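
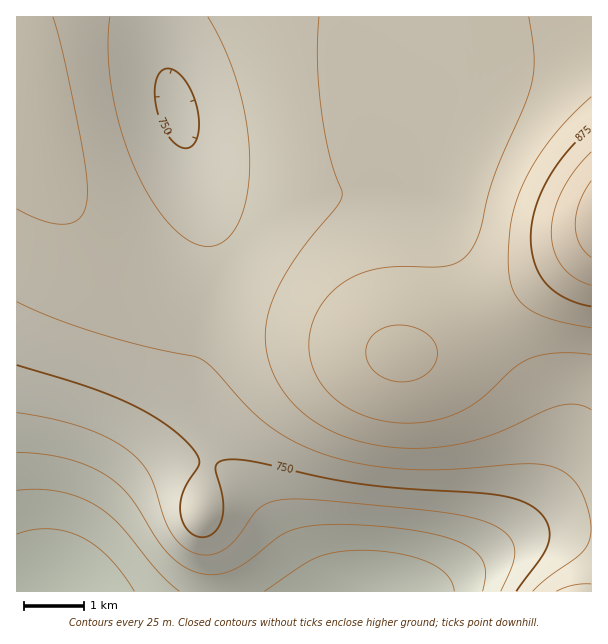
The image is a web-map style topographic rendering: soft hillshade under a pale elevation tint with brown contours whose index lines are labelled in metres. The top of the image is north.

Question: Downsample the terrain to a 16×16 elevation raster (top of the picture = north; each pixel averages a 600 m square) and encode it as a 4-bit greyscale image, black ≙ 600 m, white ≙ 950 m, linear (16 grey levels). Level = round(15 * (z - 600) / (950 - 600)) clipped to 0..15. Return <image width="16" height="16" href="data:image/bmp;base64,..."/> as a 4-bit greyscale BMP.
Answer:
<image width="16" height="16" href="data:image/bmp;base64,Qk32AAAAAAAAAHYAAAAoAAAAEAAAABAAAAABAAQAAAAAAIAAAAATCwAAEwsAABAAAAAAAAAAAAAAABEREQAiIiIAMzMzAERERABVVVUAZmZmAHd3dwCIiIgAmZmZAKqqqgC7u7sAzMzMAN3d3QDu7u4A////ABEjREMzM0V4IjRWVEREVWczRWdlVWZmd0RVZmd3iId4VWZneImZmYhmZ3eJmqqpmXd3eImru6qqeIiIiaq7qruIiIiJmqqrvIiIiIiZmarOmYh3iJmZms6Zh3eIiZmavZmHZ4iZmZqsmYdniJmZmauYh2eImZmZqpiHd4iZmZmq"/>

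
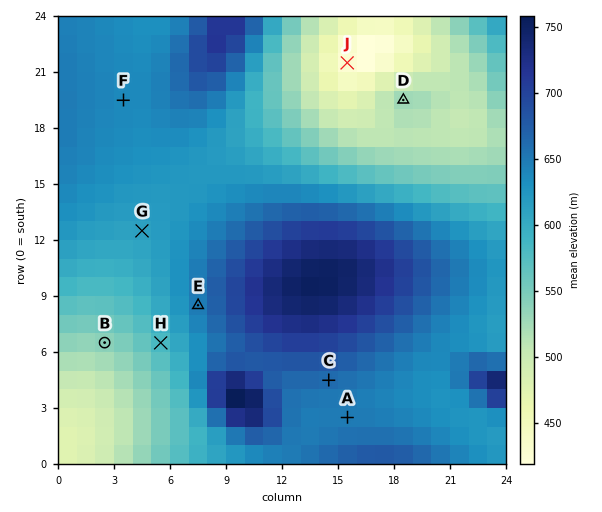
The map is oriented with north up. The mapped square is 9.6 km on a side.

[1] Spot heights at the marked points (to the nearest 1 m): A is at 649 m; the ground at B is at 539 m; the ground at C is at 662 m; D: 530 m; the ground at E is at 648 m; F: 638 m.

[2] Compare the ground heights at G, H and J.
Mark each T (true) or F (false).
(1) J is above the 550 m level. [F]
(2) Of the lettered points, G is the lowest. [F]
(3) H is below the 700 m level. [T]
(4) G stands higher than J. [T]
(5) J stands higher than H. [F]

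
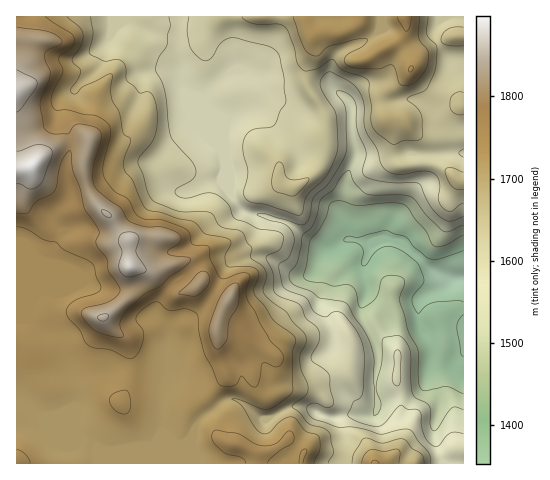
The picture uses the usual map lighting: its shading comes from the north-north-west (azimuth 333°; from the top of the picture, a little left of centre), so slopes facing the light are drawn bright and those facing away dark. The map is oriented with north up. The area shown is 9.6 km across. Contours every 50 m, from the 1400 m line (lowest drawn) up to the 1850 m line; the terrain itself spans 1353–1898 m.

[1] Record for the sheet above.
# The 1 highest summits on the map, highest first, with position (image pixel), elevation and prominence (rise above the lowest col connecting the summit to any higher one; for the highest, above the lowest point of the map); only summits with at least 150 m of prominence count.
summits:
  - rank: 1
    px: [32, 167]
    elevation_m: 1898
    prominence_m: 545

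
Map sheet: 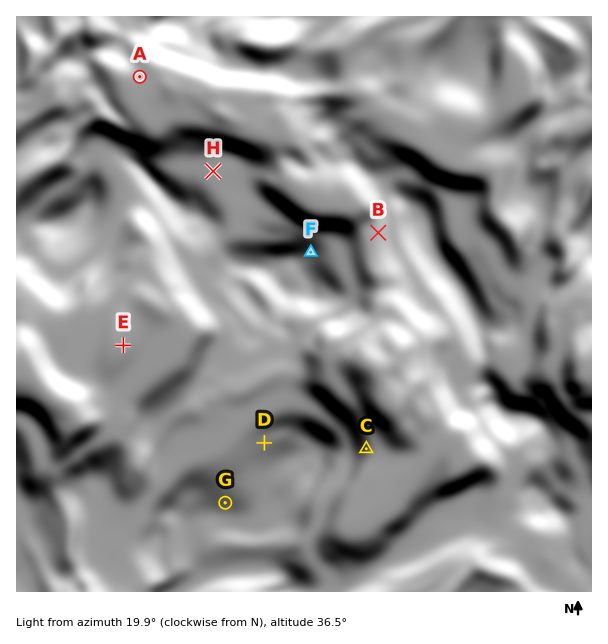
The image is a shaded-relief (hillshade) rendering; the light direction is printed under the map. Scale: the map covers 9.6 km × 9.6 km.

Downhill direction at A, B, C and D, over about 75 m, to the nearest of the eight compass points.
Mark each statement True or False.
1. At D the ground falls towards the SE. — True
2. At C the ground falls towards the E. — False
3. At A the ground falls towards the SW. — False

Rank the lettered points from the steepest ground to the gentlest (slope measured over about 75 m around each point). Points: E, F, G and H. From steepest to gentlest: F G E H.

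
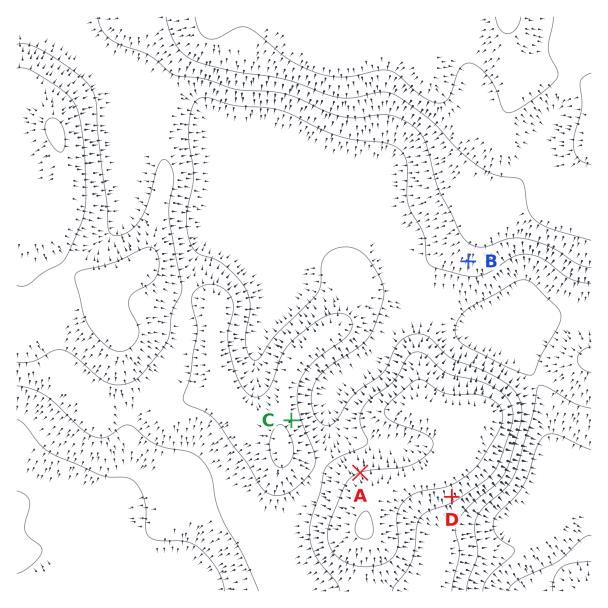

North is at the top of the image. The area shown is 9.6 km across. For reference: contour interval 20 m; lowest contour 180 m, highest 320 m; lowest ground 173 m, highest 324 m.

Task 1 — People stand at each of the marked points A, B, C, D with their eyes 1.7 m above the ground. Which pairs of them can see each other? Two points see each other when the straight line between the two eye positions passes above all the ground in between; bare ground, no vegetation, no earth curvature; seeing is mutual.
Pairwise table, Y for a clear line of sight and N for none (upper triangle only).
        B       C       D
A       N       Y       N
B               Y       N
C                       N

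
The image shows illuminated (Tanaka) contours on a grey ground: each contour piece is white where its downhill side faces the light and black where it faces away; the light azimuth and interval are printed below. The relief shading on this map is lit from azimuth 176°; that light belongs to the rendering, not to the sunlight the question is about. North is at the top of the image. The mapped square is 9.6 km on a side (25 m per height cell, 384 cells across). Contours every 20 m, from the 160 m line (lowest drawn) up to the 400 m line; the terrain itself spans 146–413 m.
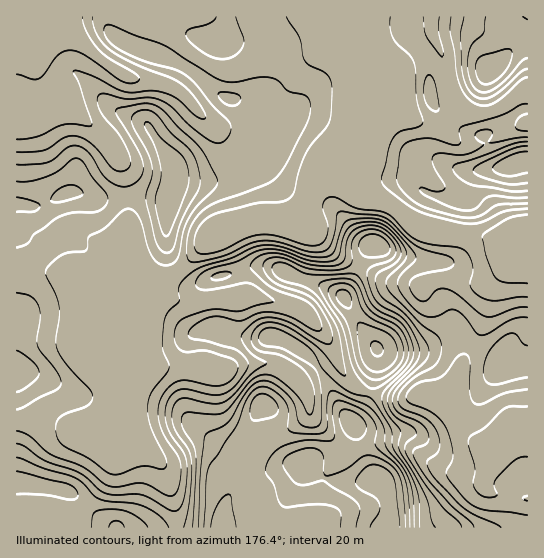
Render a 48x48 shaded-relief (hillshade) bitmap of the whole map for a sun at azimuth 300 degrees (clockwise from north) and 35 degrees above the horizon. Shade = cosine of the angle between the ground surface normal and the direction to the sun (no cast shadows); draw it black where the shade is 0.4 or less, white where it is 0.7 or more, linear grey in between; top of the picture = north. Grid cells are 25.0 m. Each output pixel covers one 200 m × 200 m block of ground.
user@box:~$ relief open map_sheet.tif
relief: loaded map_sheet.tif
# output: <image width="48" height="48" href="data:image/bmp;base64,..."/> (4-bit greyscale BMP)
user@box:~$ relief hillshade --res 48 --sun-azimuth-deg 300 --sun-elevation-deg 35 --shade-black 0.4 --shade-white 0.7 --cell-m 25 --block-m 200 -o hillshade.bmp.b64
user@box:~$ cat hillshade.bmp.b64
<image width="48" height="48" href="data:image/bmp;base64,Qk32BAAAAAAAAHYAAAAoAAAAMAAAADAAAAABAAQAAAAAAIAEAAATCwAAEwsAABAAAAAAAAAAAAAAABEREQAiIiIAMzMzAERERABVVVUAZmZmAHd3dwCIiIgAmZmZAKqqqgC7u7sAzMzMAN3d3QDu7u4A////AJmZmau6mIib7smImZmZmavLpiJoiImamZmZmZq6mYic7smJmZmIiZq7piJXd4mqqYiIiImrupmt/smJmZiIiJmqliJWZ4mqmYiJmHibupm+/rqZmZmIiJmZhSJWd4mZmJmZmHeaupm+/rqZmaqIiauphSJGd4iaqZmaqYiaqpm9/rqZmqqYiazKhSNXd3ibu5mZmZiZmZq87suom8upiJu6dDVmZ3iau4iImZmZmZq7zLuoirzLmZmHZEVmZ3eJqpiIiImZmau7u7y5iJq7u6hlRFZlZ3d4mYiIiIiZmbzLqqzah3eL3cllRndmeIdniHeIiIiJmr3bqrzsl2Vq3sl1RomIiYdmeGd3iIiJmr3cqr3/uGVq3rmGNHmZmZhmd2ZneIiJmb3cqr3/6naL3KmWIUeImql2Z3d3eIiZmavLqqz/+4ibupqnIAR3iaqGZnd3eImZmZq6mZrO65mamJunMAFGeauod4h3eJmZmZmpiImruZmZiLy5YgA1aKu5iIh3iJmZmZqpd4ial4iIec3JdCJFZ5vKmHd3iJmZmZu6iIibyYiIm93KhTRneIrLmHdniJmZmZvMupms7KiJvN26lkV5iIm8qYd3eJmZmZq8zLqs7amavMqYl2aamImsu5h3iJmZmZq7u7qry6mazKhmiHeqqYiry5iHiJmZmZmqmImaqpiKzKY1d3iqqIiau5mIiJmZmZmrqXZ4mYeJzbc0VmiZmIiZqpiIiJmZmZib3Kh4mqiKzclURFeIh3eJmYiIiIiJmZh4vu27vMmazdyFMjZ4h3d4mYh3iIiJmalle97u7cqb3v2nQjaJmHd4iIh3iIiJmrlSWKve7bqq3//JY0eaqYiIiIh3iIiImrpSN5mru6qZvv/rdFiZmYd4iYh3d4d3mstiJXiJmZmZrO7shniId2VWd4h2Z3dnistzI1d4iIiJq7vLmIiHd2REVZmYd3dnisuENFZmd4eJqpmqqZmIiHZVVKqqmId4m8yWVWZmZ3d4mZmZqqmZmYdmZaq7qYeJrMynVniHd3Z4mZmaq6mZqZh3Zqq7uYd5vMynZnmZh2ZniZmau6maq7qpd6q8yod5vMuXZomZmHZmiZmazLqqu83duqq8yoeKu7qYd4mpmYZWeJmavLqqq7ze7aq7upiau6mIiJqpmYdmZ4mZvLupq7qazaqrupmqu5d3iaqpmZh2ZniZm7upmruoiZmaqqqry5d3iamZmZmHdniZmaupiaqqmIiZmru7zKiImqmIiZmHd3iZmauoiZh5qoiJmruqvLqZqqqYiJmYd3iZmayniqdEeZmZmaqZq6mZqqqqmYmZh3iZmaynnMlBJJmqqZmImZiJmYmqqpmZmHiZmauordtzIpmruZiIiIiIiId4mZmZmYiJmaupvdynQ5mrupmZmIiImYdneJmIiYiJmZmZvdu5dpmZqquqmZmZqph3eIiIiZiJmZiJvMuqmJmZmru5mZmqqqmIiIiIiZmJqpeKzLqqqZmZmrupqZmaq7mIiIiImZmZqpeKzLqZmQ=="/>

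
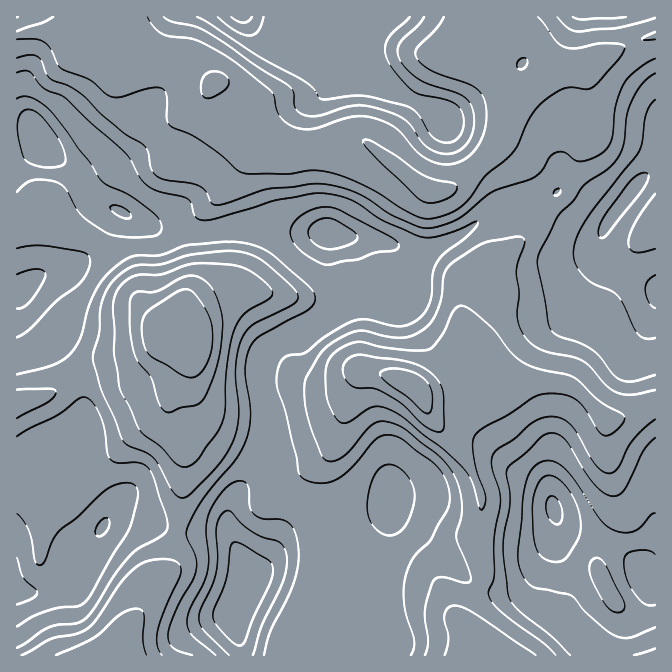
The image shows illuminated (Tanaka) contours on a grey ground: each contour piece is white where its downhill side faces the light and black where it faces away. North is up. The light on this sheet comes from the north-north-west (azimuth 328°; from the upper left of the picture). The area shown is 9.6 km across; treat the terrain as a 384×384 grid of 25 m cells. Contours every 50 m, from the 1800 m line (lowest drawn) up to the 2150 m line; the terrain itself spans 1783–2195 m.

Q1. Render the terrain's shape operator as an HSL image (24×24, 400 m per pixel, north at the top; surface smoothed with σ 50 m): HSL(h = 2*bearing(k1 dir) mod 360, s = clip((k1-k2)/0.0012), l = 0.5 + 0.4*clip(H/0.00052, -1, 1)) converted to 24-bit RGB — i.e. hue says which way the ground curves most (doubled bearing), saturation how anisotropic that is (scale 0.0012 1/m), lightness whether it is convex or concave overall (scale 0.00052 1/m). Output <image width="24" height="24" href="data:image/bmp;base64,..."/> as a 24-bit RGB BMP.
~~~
<image width="24" height="24" href="data:image/bmp;base64,Qk32BgAAAAAAADYAAAAoAAAAGAAAABgAAAABABgAAAAAAMAGAAATCwAAEwsAAAAAAAAAAAAAdo8pp5rXuXbpvHBw3L9mHEsVR6McjEAtFAUu7NGunpZng2ttdoiJgHCIJiZAuLU3sax2f5KLlNzQk+HHZhpNZn9CQForLkocU6OnlKxQEhU086Woz5+R0G1VUY8bDx0kG0hf4YhWxYuDhn55g3poW1t0VUGOicWvq8u3idavXa1EYyUzfE9billVvsRAHbjDiWIKOHQSGkI+z8xQ46Ku6q20toiVFmmBQWV4EkdN7rGajYGChn+NYWuOU2KcaMBxuK9X9oYIL4ldVUuTjXqvoEKRuPWxIAgr4OWoQ6uxPZSGJoJ0ydGD3qG86b3ROTLHQCJbEy8s1uVSmJN+f4R/a36PRXyaxcaEXBY97/7NNkpvM4B2ZS9/1cSf31gfEgopR81ftGJjMZU6G0ZHt7REpXAz6NREcA5rbRpeR7eCPNlZkJV+gJR9Tre6akWbnkqLmW7F//vMO1t3JXV/IR1G2oY+yThLUpG9Y6OXqYKVwn+MEEZGk5tPsjU38uxtFA9VR37Mn57CXaWBgIpfnK1tLHJHZjBeT4tPgS1P//nMWYy8GytXHw0mx6dOoMt5VmKSapGNiICFqXeWt0KOGj42x3pB8Ne9QYGXDnVooHNqtluXv59RUqY5fS9yN3Vbay87kMMY4v7NliJnbRBcGCFPwsJ2s+iDP2R9W3hnbn9xal+F3k2rgDCTZOuDurSU5Ky9F3iMS1x6gVt/1piayc94L0RrciloWRIezP/RxmYmkEFLQTSiIjuZt9CO5eWsMVlfNWg0QH45PEJojDVsp53KucaCboBXzceMNWq9KyxtfGCJsayK5KujSh5ZRBhPzP/PLtzct1qbs4SMbEFwJj9djtiN2aSvwlHA27n3v5HiEBVGa8d+W5ymyJ+FuqJuatFrJi2zSSp6XWyMtqiQzFs9fxt6PsbYzP/MKh9winyPsIWromjIV5jKj+a8aqfj4KH3pmhM0XK7hBDffrxzfDZTsLxS2smQddleEBtKNziKWprIzWXR69T3y9v/zPb/9U3YiC+LgX6GgZmchJ/NpbvcnNWnNSA3SGUvkWJYUWtIbECSuHKeylzDkMqg0d212dOkGxY/HG1GKH5RLsnaz+rLZq2Wpipc0BRtlHx5gJGCd8WNRJFzgY1OpzIxhUpuV4SNgEisqHmeODF3qmNpecu84cHan9Kf2nKs4RXXR4ovHlsUBkcSWKILhV4kJSsUtyV20KqUhK2Oqn9VbHJJUmtGhmZekp+EP5mcI0c+rJZ5LEGPrp3aruTFP2HQ7tPSs0Cnk0611NT0z9r8Kx/ZYYtdf2haZntiEylB79+blpFXoIhkeKScUE+Bd5CUqqSGblc+Nl89Q2YhK2opDpA+yOGZMTyt36uw1m7qtcrmh9nFgC1bSjjMrIvMlIK1hm+jFWaW6szPz5m+tsBuYXdJWYJuV4mQtTlYpEpJina1fpi2b762Osulaq4sPDYUX3YCS2QFlWcPhCYQe70iFSoJPyABaz8EPyAFPFwABDMA0IBc1oyuzWe8b5lUHWJLjznJypaypoGYfq2OYr6eYiwTLhAFeZ4vrzFO8YMbM1wTY4Mwwk0kQQ9GQZM5o0Vgh57R7N3nRttPADMQhJs7tmpKwW6YuKBEADMs4pq64rvZwLbcawxU0DmoZFHJwodMJquO25Gt2Y7TsTu/zE06WDGbPZDag97fic7JuNLq9NX2RyTPRYxWfqhFgXg0yHhaG5BPADUeD7kyRwUXvC8poHJVN0KJ0OvDazijiJhPi6eyiYnCmovOfHzValuyhsW7pOzOOrXcyiX1+pvQcpCvWnOubUqtyZaYg8GMDbCuIgkqexkhtMJbkDpFaN3EwH5rZXaibqmGfIZ1eZGBcaHNlX3oq7vkrtjYq9OdKRIhExIh+a91vIqPa1aPXWGGwrmYh9CaX7eMHgQvRcpPg0NandedRIZQUZxyu2ybg6haYJpzgMF7FoMtEFcsms920IJapAMQRQgNJBUPmfVWpIh9o2iWYHaIrMKCwHtXlTtDKhSC0naXZd23i7aelnmgU46TVIaq5d3uk9Hom8jn1inmiTl/YGcjViMUbQkZ4mKxi9jwc8ufbYuAoXqWhXGbr5qAwHBdXjtlE0R9lNyneKG8gVxfgbR0W4GoYMCrm+q1ZkHOTwgWekAqbodacnWCQSCX1tn0rMnTgouSh4CDhXB2a4ZrcqG1p5DL2Jje22rb4cX+gJXJqle2mbLEptOxKcXomOXkhr9eLAE021Z3o76+c22lcnSFOo6MLZx55XaLmX98gX9+iHyIkMmsMOngNILBaE7j27v9"/>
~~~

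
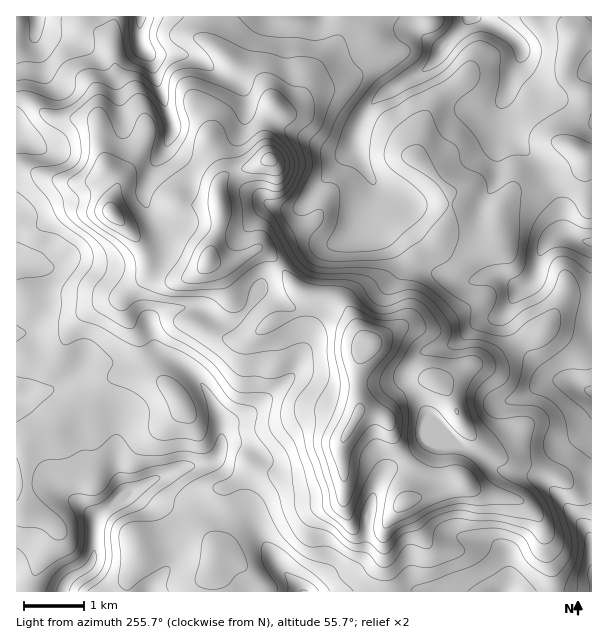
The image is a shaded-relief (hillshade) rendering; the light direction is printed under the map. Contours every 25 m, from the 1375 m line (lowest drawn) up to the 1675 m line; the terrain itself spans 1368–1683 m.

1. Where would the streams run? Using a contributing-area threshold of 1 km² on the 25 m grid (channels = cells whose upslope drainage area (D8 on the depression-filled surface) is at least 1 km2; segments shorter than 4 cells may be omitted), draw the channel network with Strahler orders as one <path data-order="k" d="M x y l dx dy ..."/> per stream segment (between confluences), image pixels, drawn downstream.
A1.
<path data-order="1" d="M452 591l52 0"/><path data-order="1" d="M485 540l7 3 14 14 0 34-2 0"/><path data-order="1" d="M257 527l4 10 11 15 6 12 21 21 1 5 3 1"/><path data-order="2" d="M95 522l0 32-2 1 0 5-1 3-8 7-9 5-9 7-3 6 0 3"/><path data-order="1" d="M86 512l9 9 0 1"/><path data-order="2" d="M108 507l-12 12-1 3"/><path data-order="1" d="M377 485l-2 6-1 1-2 11-1 1-2 8-3 4 0 38-1 3-33 33-8 0-1 1-20 0"/><path data-order="1" d="M119 474l0 3 1 2 3 12-15 16"/><path data-order="1" d="M257 452l-3-3-6-3-24 0-3 3"/><path data-order="2" d="M221 449l-3 7-6 6-3 2-6 0-2 1-12 0-1 2-5 0-18 9-7 1-9 5-3 3-12 6-3 0-15 15-8 1"/><path data-order="1" d="M467 449l6 3 3 3 6 3 6 6 10 6 9 1 2 2 16 0 2 1 4 0 3 2 9 7 2 0 24 24 0 2 15 15 6 10 0 5 1 1 0 35"/><path data-order="1" d="M591 416l0-24"/><path data-order="2" d="M258 408l-4 5-12 6-5 0-1 1-5 0-3 2-6 6 0 16-1 2"/><path data-order="1" d="M515 399l1-1 3 0 17-12 6-2 1-1 29 0 10 6 9 1 0 2"/><path data-order="1" d="M65 383l-11 6-3 0-1 1-8 0-1 2-6 0-2 1-3 0-4 3-3 0-6 3"/><path data-order="1" d="M297 368l-1 3-38 37"/><path data-order="1" d="M423 351l3 0 2-1 7 0 2-2 6 0 1-1 5 0 6-5 1 0 20-19 3-2 7 0 2-1 4 0 6-3 12-12 6-11 8-7"/><path data-order="1" d="M248 309l-9 9-3 2-3 0-2 1-10 0-6-4-2 0-4-5-6-3-3 0-2-1-22 0-2 1-4 0-2 2-6 1-12 11 0 10 2 2 0 7 1 2 2 6 6 6 18 7 9 8 1 0 14 13 4 9 3 3 6 12 0 3 3 5 0 3 2 1 0 26"/><path data-order="2" d="M524 287l1 0 9-9 0-3 3-6 0-8 2-1 0-5 6-10 7-8 3 0 2-1 13 0 2 1 3 0 1 2 3 0 6 3 6 0"/><path data-order="1" d="M453 281l21 0 2-2 9-1 1-2 15 0 12 11 11 0"/><path data-order="1" d="M62 263l-6 3-29 0-1-2-9 0 0-1"/><path data-order="1" d="M350 236l12-12 1-3 0-3 2-2 0-3 1-1 0-3 2-2 0-3 1-1 0-3 3-6 0-14"/><path data-order="1" d="M156 224l-3-3-6-12-1-9-2-2 0-10 2-2 3-12 4-9 5-4 0-2 3-3 6-10 0-3 4-9 0-14-1-1 0-3-2-2 0-3-1-1 0-3-2-2-3-12-3-4 0-3-1-2 0-3-3-6 0-7-2-2 0-4-1-3-9-9-2-5"/><path data-order="1" d="M278 207l21 0 51-52 1-6 2-2 0-4 1-2"/><path data-order="2" d="M372 180l-16-27-2-12"/><path data-order="1" d="M495 149l0-3 2-2 0-7 1-2 0-27 3-3 5-9 0-3 1-1 0-3 3-6 0-6 6-12 5-6 0-12-3-3 0-2-12-10-8-3-3-3-12-6-9-2-1-1-5 0"/><path data-order="1" d="M27 141l-4-3-6 0 0-1"/><path data-order="2" d="M354 141l0-4 2-2 1-7 11-20 15-15 7-3 15-10 14-6 9-8 1 0 9-9 2-4 7-8 3-6"/><path data-order="1" d="M240 86l-6-6-13-6-3-3-6-3-5-5-12-6-4 0-2-1-37 0-11-11"/><path data-order="2" d="M141 45l-1-1 0-26 1-1"/><path data-order="2" d="M450 39l18-18 0-4"/><path data-order="1" d="M422 36l7 8 6 3 6 0 6-6 3-2"/><path data-order="1" d="M36 35l0-18"/>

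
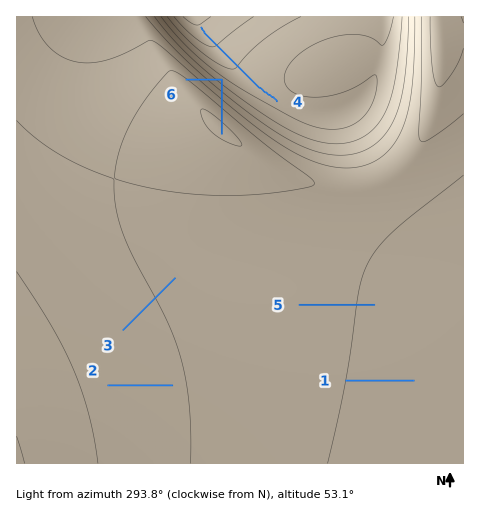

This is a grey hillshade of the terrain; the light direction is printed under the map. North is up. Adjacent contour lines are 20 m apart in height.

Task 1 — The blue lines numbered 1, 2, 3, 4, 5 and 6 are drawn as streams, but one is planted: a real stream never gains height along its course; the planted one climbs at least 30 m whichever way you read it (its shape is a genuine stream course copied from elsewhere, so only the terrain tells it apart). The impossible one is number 6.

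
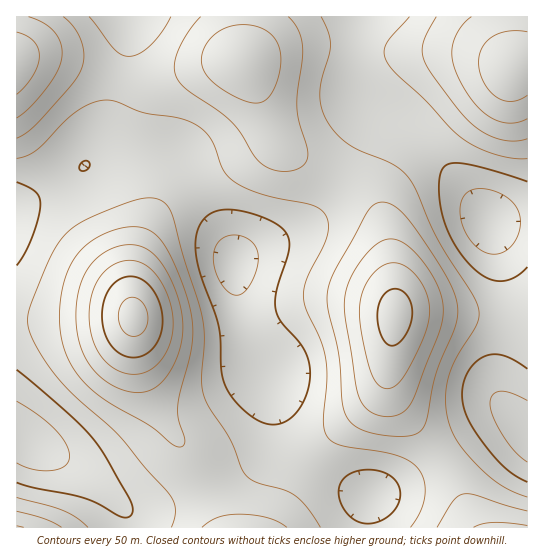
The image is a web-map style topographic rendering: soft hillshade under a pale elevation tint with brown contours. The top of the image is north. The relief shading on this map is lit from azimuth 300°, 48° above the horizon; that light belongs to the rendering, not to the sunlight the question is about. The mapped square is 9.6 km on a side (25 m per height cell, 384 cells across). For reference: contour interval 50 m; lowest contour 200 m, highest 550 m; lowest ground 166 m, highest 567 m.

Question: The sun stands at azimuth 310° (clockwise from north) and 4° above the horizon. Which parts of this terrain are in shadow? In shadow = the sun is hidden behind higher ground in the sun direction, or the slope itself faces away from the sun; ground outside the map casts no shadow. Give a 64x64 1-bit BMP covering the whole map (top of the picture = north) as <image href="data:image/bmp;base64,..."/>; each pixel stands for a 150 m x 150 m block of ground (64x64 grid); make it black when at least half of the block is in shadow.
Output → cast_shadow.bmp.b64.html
<image width="64" height="64" href="data:image/bmp;base64,Qk0+AgAAAAAAAD4AAAAoAAAAQAAAAEAAAAABAAEAAAAAAAACAAATCwAAEwsAAAIAAAAAAAAA////AAAAAAAAAAAAAAAAAAAAAAAAAAAAAAAAAAAAAAAAAAAAAAAAAAAAAAAAAAAAAAAAAAAAAAAAAAAAAHgAAwAAAAAA/gAfAAAAB/B/AP8AAAAf8D///wAAAD/wH///AAAA//AP//8AAAP/8Af//wAAD//wA///AAA//+AD//8AAP//4AH//wAB///gAf//AAP//8AB//8AA///wAH//wAD//+AAf//AAP//4AB//8AA///AAH//gAD//4AAP/8AAH//gAA//wAAf/8AAD/+AAA//gAAP/wAAD/+AAAf+AAAP/wAAB/wAAAf/AAAD+AAAB/8AAAH4AAAD/wAAAfAAAAP/AAAA4AAAA/8AAADgAAAB/4AAAPAAAAH/gAAA+AAAAf+AAAD8AAAB/wAAAP4AAAD/AAAB/gAAAH8AAAH+AAAAPgAAAf4AAAAAAAAB/gAAAAAAAAH+AAAAAAAAAf4A/8AAAAAA/Af/4AAAAAAAP//gAAAAAAB///AAAAAAAP//8AAAAAAA///gAAAAAAD//+AAADwAAH//4AAA/gAAf//AAAP+AAB//8AAB/4AAD//gAAP/gAAP/+AAB/+AAA//wAAP/wAAB/+AAAf+AAAB/4AAB/4AAAD/AAAD/AAAAH4AAAH4AAAAHAAAAPAAAAAAAAAAAAAAAAAAAAAAAAAAAAAAAAAAAAA=="/>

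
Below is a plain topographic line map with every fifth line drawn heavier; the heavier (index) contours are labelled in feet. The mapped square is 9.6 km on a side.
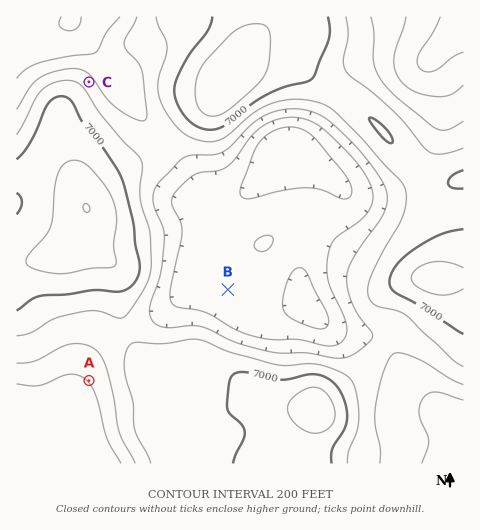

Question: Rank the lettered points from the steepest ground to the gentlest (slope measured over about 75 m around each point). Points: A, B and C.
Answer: C A B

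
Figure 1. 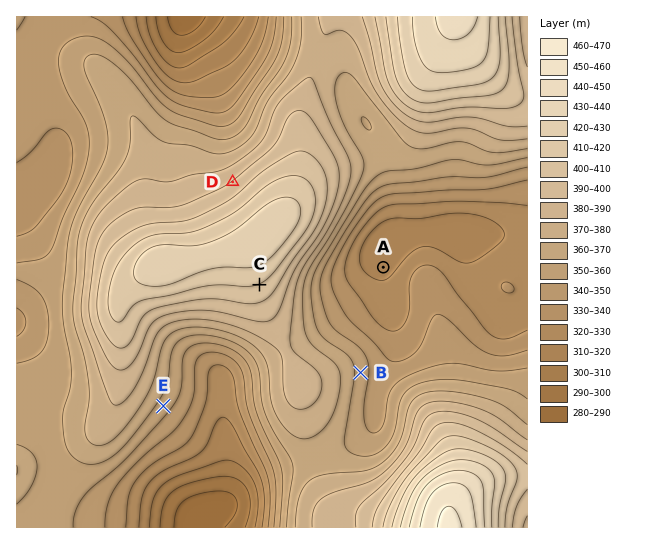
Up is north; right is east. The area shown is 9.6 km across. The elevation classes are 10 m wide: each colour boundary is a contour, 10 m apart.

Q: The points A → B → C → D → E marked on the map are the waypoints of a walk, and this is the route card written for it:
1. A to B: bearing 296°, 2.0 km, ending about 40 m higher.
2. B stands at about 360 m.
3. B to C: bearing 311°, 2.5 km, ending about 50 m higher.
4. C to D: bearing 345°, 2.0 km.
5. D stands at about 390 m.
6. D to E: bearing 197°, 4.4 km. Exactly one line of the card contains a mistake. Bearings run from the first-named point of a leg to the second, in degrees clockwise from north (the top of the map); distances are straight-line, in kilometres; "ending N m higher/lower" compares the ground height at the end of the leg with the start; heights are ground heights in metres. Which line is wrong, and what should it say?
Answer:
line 1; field bearing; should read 192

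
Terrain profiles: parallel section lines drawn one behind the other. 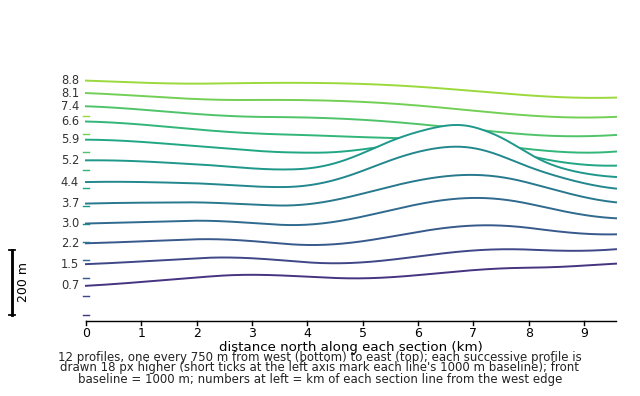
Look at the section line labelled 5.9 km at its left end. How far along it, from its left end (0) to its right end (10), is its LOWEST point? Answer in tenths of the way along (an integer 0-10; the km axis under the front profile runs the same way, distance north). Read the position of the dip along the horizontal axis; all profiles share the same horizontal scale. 10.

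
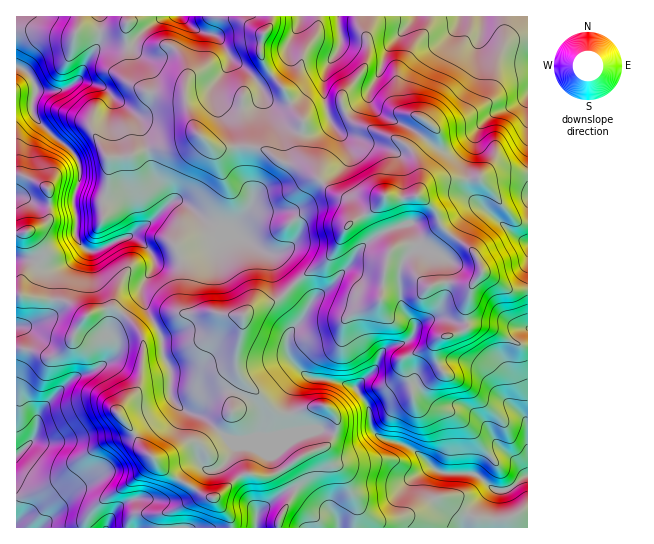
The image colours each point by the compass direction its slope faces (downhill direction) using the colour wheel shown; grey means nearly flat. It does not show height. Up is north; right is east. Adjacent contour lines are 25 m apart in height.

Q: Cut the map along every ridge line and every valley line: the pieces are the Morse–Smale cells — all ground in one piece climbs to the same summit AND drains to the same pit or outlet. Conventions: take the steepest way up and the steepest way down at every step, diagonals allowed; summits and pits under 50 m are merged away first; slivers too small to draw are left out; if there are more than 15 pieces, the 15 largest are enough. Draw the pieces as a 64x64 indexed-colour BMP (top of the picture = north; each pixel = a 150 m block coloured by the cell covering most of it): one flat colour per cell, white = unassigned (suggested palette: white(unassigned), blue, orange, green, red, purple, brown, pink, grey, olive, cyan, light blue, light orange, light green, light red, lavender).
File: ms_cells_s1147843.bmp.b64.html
<image width="64" height="64" href="data:image/bmp;base64,Qk12CAAAAAAAAHYAAAAoAAAAQAAAAEAAAAABAAQAAAAAAAAIAAATCwAAEwsAABAAAAAAAAAA////ALR3HwAOf/8ALKAsACgn1gC9Z5QAS1aMAMJ34wB/f38AIr28AM++FwDox64AeLv/AIrfmACWmP8A1bDFAERERERERERERERERERFVaqqqqqqVVVVVVVVVVUiIiIiREREREREREREREREREVVqqqqqqpVVVVVVVVVVSIiIiJEREREREREREREREREVVVaqqqqpVVVVVVVVVVVUiIiIkREREREREREREREREVVVVWqqqVVVVVVVVVVVVVVIiIiRERERERERERERERHd1VVVVWqVVVVVVVVVVVVVVVSIiJERERERERERERER3d3dVVVVVVVVVVVVVVVVVVVVVIiIkRERERERERERER3d3d3VVVVVVVVVVVVVVVVVVVVIiIiREREREREREREd3d3d3d3d3dVVVVVVVVVVVUiIiIiIiJEREREREREREd3d3d3d3d3d3VVVVVVVVVVUiIiIiIiIoREREREREREd3d3d3d3d3d3d3VVVVVVVVUiIiIiIiIiiERERERERER3d3d3d3d3d3d3d3VVVVVVIiIiIiIiIiKIRERERERER3d3d3d3ERERF3d3d1VVUiIiIiIiIiIiIoiERERERER3d3d3d3ERERERd3d3VVUiIiIiIiIiIiIiiIRERERER3d3d3d3ERERERF3d3dVVSIiIiIiIiIiIiKIhERERERHd3d3cREREREREld3d1VVIiIiIiIiIiIiIoiIREREREd3d3cRERERERIiVVVVVVUiIiIiIiIiIiIiiIiEREREREd3cREREREREiJVVVVVUiIiIiIiIiIiIiKIiIhERERER3dxEREREREiIiVVVVUiIiIiIiIiIiIiIoiIiIREREREd3EREREREiIiJVVSIiIiIiIiIiIiIiIiiIiIiIRERER3cREREREiIiIiIiIiIiIiIiIiIiIiIiKIiIiIiIRERHdxERERESIiIiIiIiIiIiIiIiIiIiIiIoiIiIiIiEREdxERERERIiIiIiIiIiIiIiIiIiIiIiIiiIiIiIiIRER3EREREREiIiIiIiIiIiIiIiIiIiIiIiKIiIiIiIhERHcRERERESIiIiIiIiIiIiIiIiIiIiIiIoiIiIiIiERHdxERERERIiIiIiIiIiIiIiIiIiIiIiIiiIiIiIiIREdxEREREREiIiIiIiIiIiIiIiIiIiIiIiKIiIiIiIiEd3ERERERERIiIiIiIiIiIiIiIiIiIiIiIoiIiIERERF3ERERERERESIiIiIiIiIiIiIiIiIiIiIiiIiBERERERcRERERERERERIiIiIiIiIiIiIiIiIiIiIRERERERERERERERERERERESIiIiIiIiIiIiIiIiIiIhEREREREREREREREREREREREiIiIiIiIiIiIiIiIiMzERERERERERERERERERERERERIiIiIiIiIiIiIiIjMzMRERERERERERERERERERERERERIiIiIiIiIiIiIjMzMxERERERERERERERERERERERERESIiIiIiIiIiIiMzMzEREREREREREREREREREREREREREiIiIiIiIiIiMzMzMRERERERERERERERERERERERERESIiIimZkiIiMzMzMxEREREREREREREREREREREREREREiIiKZmZIiMzMzMzERERERERERERERERERERERERERESIiKZmZmTMzMzMzMREREREREREREREREREREREREREREiIpmZmZMzMzMzMxERERERERERERERERERERERERERETMimZmZMzMzMzMzERERERERERERERERERERERERERERMzKZmZkzMzMzMzMRERERERERERERERERERERERERERMzMzMzMzMzMzMzMxERERERERERERERERERERERERETMzMzMzMzMzMzMzMzERERERERERERERERERERERERETMzMzMzMzMzMzMzMzMRERERERERERERERERERERERETMzMzMzMzMzMzMzMzMxERERERERERERERERERERERZmMzMzMzMzMzMzMzMzMzEREREREREREREREREREREWZmMzMzMzMzMzMzMzMzMzMRERERERERERERERERERFmZmMzMzMzMzMzMzMzMzMzMxEREREREREREREREWZmZmZmYzMzMzMzMzMzMzMzMzMzEREREREREREREREWZmZmZmZmMzMzMzMzMzMzMzMzMzMREREREREREREREWZmZmZmZmYzMzMzMzMzMzMzMzMzMxERERERERERERERZmZmZmZmYzMzMzMzMzMzMzMzMzMzERERERERERERERZmZmZmZmZjMzMzMzMzMzMzMzMzMzMRERERERERERERFmZmZmZmZjMzMzMzMzMzMzMzMzMzMxERERERERERFmZmZmZmZmZmMzMzMzMzMzMzMzMzMzMzERERERERERZmZmZmZmZmZmMzMzMzMzMzMzMzMzMzMzMRERERERERZmZmZmZmZmZmMzMzMzMzMzMzMzMzMzMzMxERERERERFmZmZmZmZmZmMzMzMzMzMzMzMzMzMzMzMzEREREREREWZmZmZmZmZmYzMzMzMzMzMzMzMzMzMzMzMRERERERERZmZmZmZmZmZjMzMzMzMzMzMzMzMzMzMzMxERERERERFmZmZmZmZmZmMzMzMzMzMzMzMzMzMzMzMzEREREREREWZmZmZmZmZmYzMzMzMzMzMzMzMzMzMzMzMRERERERERZmZmZmZmZmZmMzMzMzMzMzMzMzMzMzMzMxERERERERFmZmZmZmZmZmYzMzMzMzMzMzMzMzMzMzMz"/>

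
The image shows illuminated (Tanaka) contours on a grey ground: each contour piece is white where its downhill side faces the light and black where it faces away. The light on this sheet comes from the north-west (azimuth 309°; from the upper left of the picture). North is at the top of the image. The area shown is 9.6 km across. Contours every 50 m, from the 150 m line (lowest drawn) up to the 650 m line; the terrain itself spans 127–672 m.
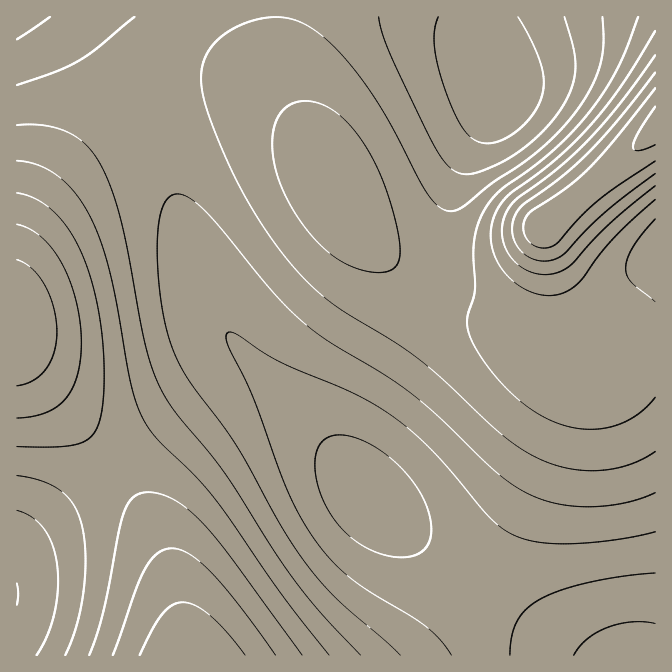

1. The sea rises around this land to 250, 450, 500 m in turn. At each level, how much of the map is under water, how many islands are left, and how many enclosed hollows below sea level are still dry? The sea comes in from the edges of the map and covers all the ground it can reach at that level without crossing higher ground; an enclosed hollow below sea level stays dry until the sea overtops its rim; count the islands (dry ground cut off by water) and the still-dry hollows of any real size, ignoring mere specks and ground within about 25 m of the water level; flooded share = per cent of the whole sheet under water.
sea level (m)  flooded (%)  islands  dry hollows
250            17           0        0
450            85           0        0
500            91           0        0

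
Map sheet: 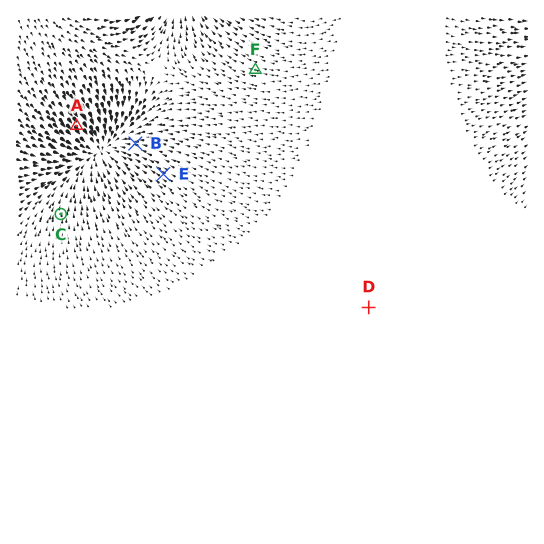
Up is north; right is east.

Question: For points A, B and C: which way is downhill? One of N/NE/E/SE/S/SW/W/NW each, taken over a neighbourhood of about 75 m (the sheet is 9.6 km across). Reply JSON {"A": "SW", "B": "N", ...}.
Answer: {"A": "SE", "B": "W", "C": "N"}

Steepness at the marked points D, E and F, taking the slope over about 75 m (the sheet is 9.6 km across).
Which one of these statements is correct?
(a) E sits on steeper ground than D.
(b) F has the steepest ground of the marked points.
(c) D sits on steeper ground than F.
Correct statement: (a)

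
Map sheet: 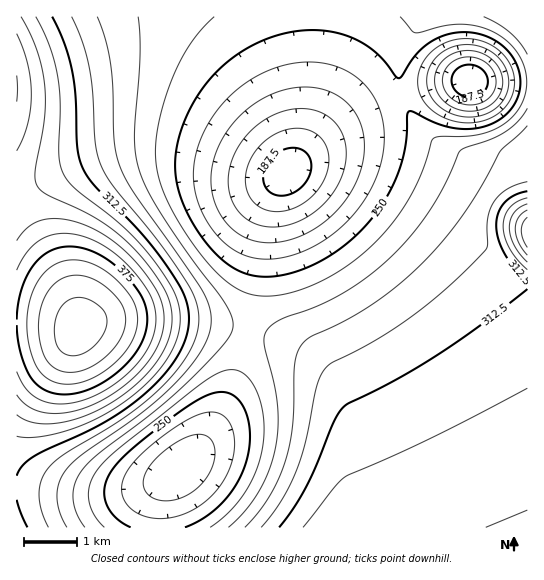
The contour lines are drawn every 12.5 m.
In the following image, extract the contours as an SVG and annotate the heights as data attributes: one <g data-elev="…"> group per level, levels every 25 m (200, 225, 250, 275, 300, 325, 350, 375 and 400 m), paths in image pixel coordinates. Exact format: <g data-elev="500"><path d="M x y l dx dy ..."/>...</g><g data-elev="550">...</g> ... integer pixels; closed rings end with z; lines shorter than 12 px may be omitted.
<g data-elev="200"><path d="M273 211l-15-5-6-5-4-7-3-16 5-19 12-15 16-11 19-5 16 4 9 7 6 12 0 15-4 15-10 13-12 10-15 6z"/><path d="M467 105l-9-3-8-5-6-8-2-10 3-9 6-7 9-5 10-1 10 2 9 6 6 9 1 9-3 10-6 6-9 5z"/></g><g data-elev="225"><path d="M163 501l-12-4-6-7-1-11 5-12 13-14 20-14 15-5 11 3 5 6 2 11-2 12-7 12-8 9-11 8-12 5z"/><path d="M261 242l-15-4-12-8-10-11-8-13-4-15-1-14 2-16 6-16 10-16 11-14 14-11 16-9 16-6 17-2 16 1 14 5 10 6 8 8 7 11 5 12 1 13 0 14-3 13-5 13-8 14-9 12-12 11-12 9-14 7-14 4-13 3z"/><path d="M463 117l-16-5-12-9-7-13-1-13 5-14 10-11 15-6 16-1 14 4 13 10 7 14 2 13-5 13-11 11-14 6z"/></g><g data-elev="250"><path d="M131 527l-16-10-6-7-3-8-2-8 1-8 2-8 6-9 11-12 15-14 51-38 23-12 8-1 8 1 6 4 6 5 7 17 2 23-5 23-9 20-14 18-17 14-20 10"/><path d="M262 277l-13-2-12-5-12-8-12-12-12-15-11-17-8-17-5-18-2-13 1-15 2-16 5-15 16-31 22-26 18-14 22-12 22-7 23-4 28 2 25 9 20 14 19 23 4-2 11-18 10-11 12-8 14-5 16-2 16 2 14 7 12 9 10 16 3 17-4 18-10 14-8 6-11 5-12 2-12 1-21-4-29-13-4-1-2 4-2 32-7 26-13 26-18 26-24 21-26 17-28 11-14 2z"/></g><g data-elev="275"><path d="M85 527l-9-14-3-15 2-15 7-13 16-16 55-41 33-30 38-40 7-9 2-8-1-9-6-12-36-48-25-38-17-28-9-21-3-16-2-16 6-81-2-40"/><path d="M527 108l-9 13-13 11-15 8-25 8-5 3-16 35-18 29-22 28-25 24-20 16-20 12-24 12-34 12-9 6-5 5-3 7 0 8 10 40 4 24 0 20-2 18-7 23-10 21-14 20-17 16"/><path d="M484 17l14 7 12 9 10 10 7 11"/></g><g data-elev="300"><path d="M48 527l-6-16-3-16 2-13 6-12 7-8 10-8 66-41 31-25 15-17 12-17 8-16 3-16-3-20-9-20-30-43-44-53-12-20-6-23-2-50-4-26-7-25-10-25"/><path d="M527 182l-18 6-14 12-5 9-2 9-2 31-31 32-28 23-28 21-32 20-34 17-8 7-8 17-11 55-10 30-15 30-20 26"/></g><g data-elev="325"><path d="M17 436l21 1 29-7 28-11 27-16 24-19 18-21 12-21 4-20-1-15-5-14-9-16-14-20-29-31-48-39-11-14-4-19 1-49-3-30-7-29-14-29"/><path d="M527 388l-97 51-84 37-12 12-31 39"/><path d="M527 198l-9 3-8 6-5 8-2 11 2 11 5 12 7 10 10 11"/></g><g data-elev="350"><path d="M17 395l6 7 7 5 9 4 11 2 24-2 25-9 26-17 22-22 12-21 4-12 1-11-1-12-3-10-15-24-23-25-25-17-26-10-12-2-12 0-9 2-8 5-13 15"/><path d="M527 210l-9 8-3 11 3 13 9 13"/><path d="M17 151l6-13 4-13 3-15 1-16-3-31-11-29"/></g><g data-elev="375"><path d="M17 325l4 29 5 14 5 10 7 7 8 6 11 3 10 0 14-2 14-5 15-9 13-11 11-12 7-12 5-12 1-12-1-12-4-10-9-14-12-13-12-10-14-7-13-5-12-2-11 2-10 3-8 6-8 9-7 12-5 12-3 15-1 15"/></g><g data-elev="400"><path d="M62 371l8 1 9-1 19-8 17-17 6-8 3-9 1-15-6-13-16-16-17-9-15 0-13 5-11 11-6 17-2 21 3 21 8 13z"/></g>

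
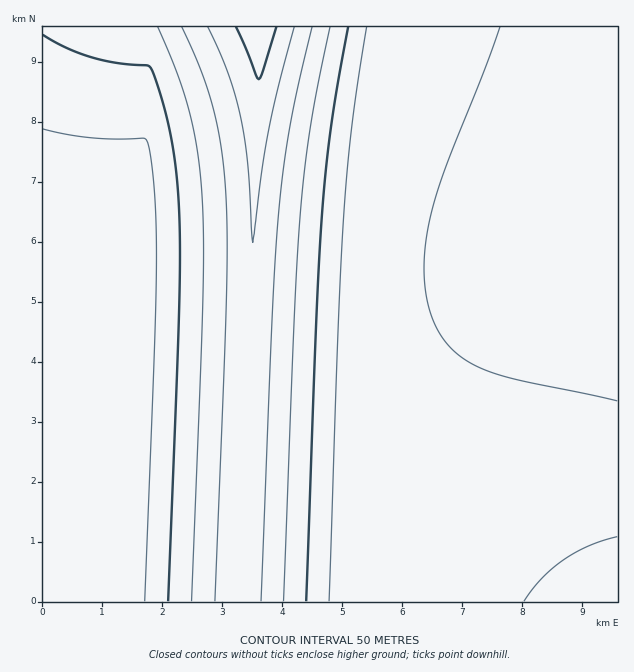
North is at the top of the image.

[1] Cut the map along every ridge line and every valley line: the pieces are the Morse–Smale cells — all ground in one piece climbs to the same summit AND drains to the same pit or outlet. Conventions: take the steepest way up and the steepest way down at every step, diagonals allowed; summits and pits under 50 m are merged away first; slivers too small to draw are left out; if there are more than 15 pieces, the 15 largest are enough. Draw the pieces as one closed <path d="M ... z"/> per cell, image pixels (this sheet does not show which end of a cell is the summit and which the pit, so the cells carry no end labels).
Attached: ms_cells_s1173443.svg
<path d="M617 26l-355 0-2 2-2 87-20 464 1 23 113 0 2-2 2-62 7-78 17-39 14-22 12-15 37-37 44-33 63-34 68-25z"/><path d="M260 26l-218 1 1 575 195-1z"/><path d="M617 256l-34 10-33 14-63 34-44 33-37 37-12 15-14 22-17 39-7 78-3 64 265-1z"/>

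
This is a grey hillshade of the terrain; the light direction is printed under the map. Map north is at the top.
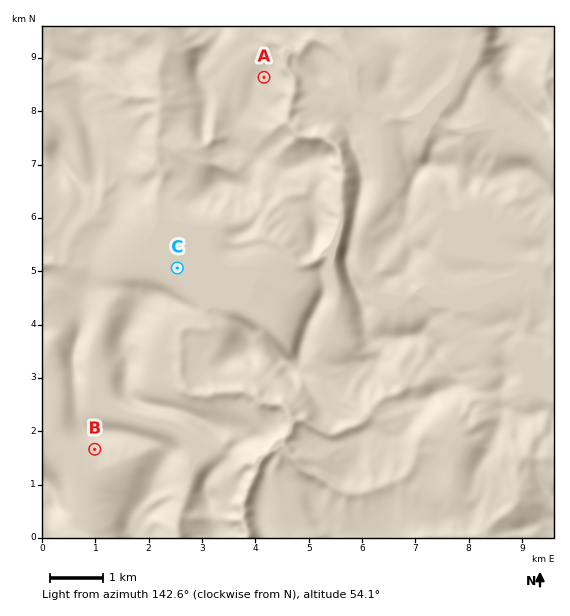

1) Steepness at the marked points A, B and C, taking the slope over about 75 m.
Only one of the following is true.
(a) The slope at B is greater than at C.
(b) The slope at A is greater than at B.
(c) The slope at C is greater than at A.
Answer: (a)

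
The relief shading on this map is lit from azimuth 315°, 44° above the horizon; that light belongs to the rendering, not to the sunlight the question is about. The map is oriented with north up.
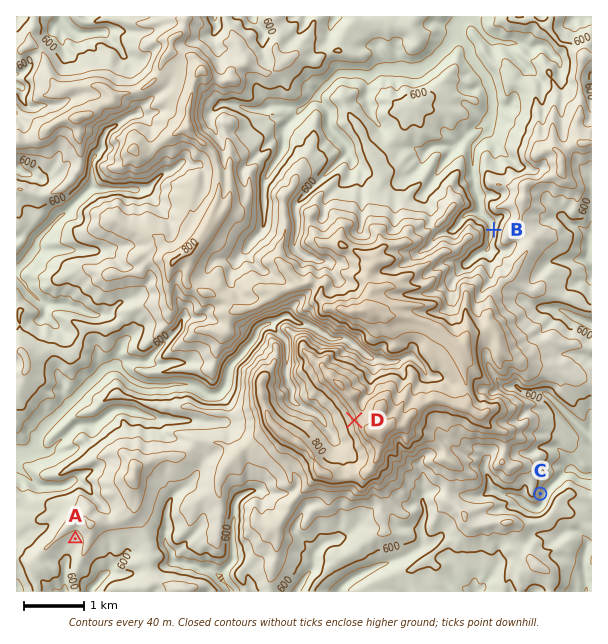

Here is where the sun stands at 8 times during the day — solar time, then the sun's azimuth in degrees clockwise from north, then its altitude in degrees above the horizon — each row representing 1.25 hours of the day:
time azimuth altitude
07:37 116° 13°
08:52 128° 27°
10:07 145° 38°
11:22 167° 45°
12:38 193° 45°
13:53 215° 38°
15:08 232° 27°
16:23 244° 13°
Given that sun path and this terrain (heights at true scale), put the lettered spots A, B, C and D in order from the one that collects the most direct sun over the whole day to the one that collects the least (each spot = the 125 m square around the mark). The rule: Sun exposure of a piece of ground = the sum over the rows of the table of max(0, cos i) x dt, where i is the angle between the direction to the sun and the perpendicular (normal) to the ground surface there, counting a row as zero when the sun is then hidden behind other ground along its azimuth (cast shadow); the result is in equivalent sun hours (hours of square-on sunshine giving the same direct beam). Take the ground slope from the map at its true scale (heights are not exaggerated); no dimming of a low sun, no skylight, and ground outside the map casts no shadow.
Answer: A ≈ D ≈ C > B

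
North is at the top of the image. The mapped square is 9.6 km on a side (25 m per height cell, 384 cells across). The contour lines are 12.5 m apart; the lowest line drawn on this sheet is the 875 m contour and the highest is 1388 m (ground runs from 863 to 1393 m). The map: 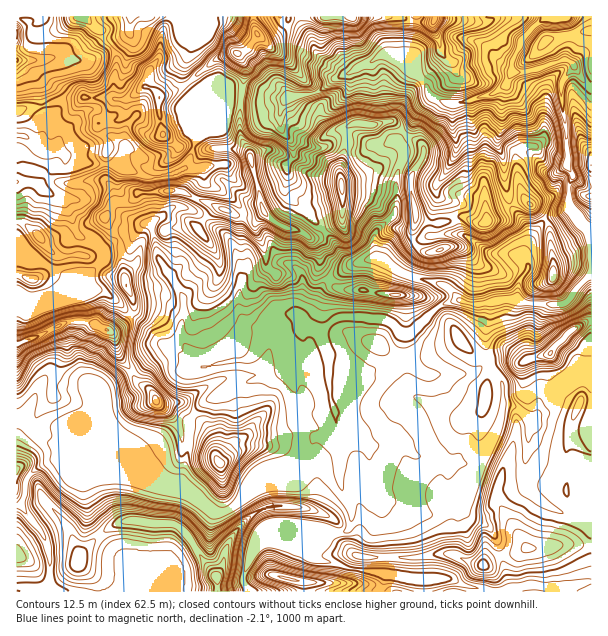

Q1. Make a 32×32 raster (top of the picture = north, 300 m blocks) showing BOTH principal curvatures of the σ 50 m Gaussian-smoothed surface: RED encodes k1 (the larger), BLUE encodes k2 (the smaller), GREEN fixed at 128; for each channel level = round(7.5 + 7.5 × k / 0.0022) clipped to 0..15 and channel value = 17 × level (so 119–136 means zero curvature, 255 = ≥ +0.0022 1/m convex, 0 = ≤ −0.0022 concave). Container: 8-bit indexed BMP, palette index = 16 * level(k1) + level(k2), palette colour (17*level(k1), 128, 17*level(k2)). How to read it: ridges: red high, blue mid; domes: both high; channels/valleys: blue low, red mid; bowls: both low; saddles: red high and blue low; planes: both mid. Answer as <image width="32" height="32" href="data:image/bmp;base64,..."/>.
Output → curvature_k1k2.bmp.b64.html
<image width="32" height="32" href="data:image/bmp;base64,Qk02CAAAAAAAADYEAAAoAAAAIAAAACAAAAABAAgAAAAAAAAEAAATCwAAEwsAAAABAAAAAAAAAIAAABGAAAAigAAAM4AAAESAAABVgAAAZoAAAHeAAACIgAAAmYAAAKqAAAC7gAAAzIAAAN2AAADugAAA/4AAAACAEQARgBEAIoARADOAEQBEgBEAVYARAGaAEQB3gBEAiIARAJmAEQCqgBEAu4ARAMyAEQDdgBEA7oARAP+AEQAAgCIAEYAiACKAIgAzgCIARIAiAFWAIgBmgCIAd4AiAIiAIgCZgCIAqoAiALuAIgDMgCIA3YAiAO6AIgD/gCIAAIAzABGAMwAigDMAM4AzAESAMwBVgDMAZoAzAHeAMwCIgDMAmYAzAKqAMwC7gDMAzIAzAN2AMwDugDMA/4AzAACARAARgEQAIoBEADOARABEgEQAVYBEAGaARAB3gEQAiIBEAJmARACqgEQAu4BEAMyARADdgEQA7oBEAP+ARAAAgFUAEYBVACKAVQAzgFUARIBVAFWAVQBmgFUAd4BVAIiAVQCZgFUAqoBVALuAVQDMgFUA3YBVAO6AVQD/gFUAAIBmABGAZgAigGYAM4BmAESAZgBVgGYAZoBmAHeAZgCIgGYAmYBmAKqAZgC7gGYAzIBmAN2AZgDugGYA/4BmAACAdwARgHcAIoB3ADOAdwBEgHcAVYB3AGaAdwB3gHcAiIB3AJmAdwCqgHcAu4B3AMyAdwDdgHcA7oB3AP+AdwAAgIgAEYCIACKAiAAzgIgARICIAFWAiABmgIgAd4CIAIiAiACZgIgAqoCIALuAiADMgIgA3YCIAO6AiAD/gIgAAICZABGAmQAigJkAM4CZAESAmQBVgJkAZoCZAHeAmQCIgJkAmYCZAKqAmQC7gJkAzICZAN2AmQDugJkA/4CZAACAqgARgKoAIoCqADOAqgBEgKoAVYCqAGaAqgB3gKoAiICqAJmAqgCqgKoAu4CqAMyAqgDdgKoA7oCqAP+AqgAAgLsAEYC7ACKAuwAzgLsARIC7AFWAuwBmgLsAd4C7AIiAuwCZgLsAqoC7ALuAuwDMgLsA3YC7AO6AuwD/gLsAAIDMABGAzAAigMwAM4DMAESAzABVgMwAZoDMAHeAzACIgMwAmYDMAKqAzAC7gMwAzIDMAN2AzADugMwA/4DMAACA3QARgN0AIoDdADOA3QBEgN0AVYDdAGaA3QB3gN0AiIDdAJmA3QCqgN0Au4DdAMyA3QDdgN0A7oDdAP+A3QAAgO4AEYDuACKA7gAzgO4ARIDuAFWA7gBmgO4Ad4DuAIiA7gCZgO4AqoDuALuA7gDMgO4A3YDuAO6A7gD/gO4AAID/ABGA/wAigP8AM4D/AESA/wBVgP8AZoD/AHeA/wCIgP8AmYD/AKqA/wC7gP8AzID/AN2A/wDugP8A/4D/AIWFlZWVh3d3d3Wm9oDS8vT15dW1lJWEhJOSo4SEhYaGqKSnuYd3d4d3dNb3gMXHhHKBoMO0tbaVtdjHlpeHh4eogpenlnZ2hXXGwfeSkpSFhpbYpaWWpse3pKWXqKiolqaCt6W2x6fH1/hxpPZxdXV1lJSGdnZ2hoWUlKiHh4eGkbjXhIW4yLa2o3OBsfb19ue3hYd3h4eHh4S3l4d2hoeR+HR0hZWDc4SFg+aCgpODlIaGh4eIiIeHhMh3hoeIh8LEdHeHhod3hoSW+XN1d3eHh4eHh4iIh4eFxpeHh4eHx4V3h4eHh4eGpMnZxpWWh4eHh4eHh4eHh4aUt4aHh4eGhoeHh4eHdoaVpqe3p4aHh4eHh4eHh4eHh4PHhYeXh4aHdneHhaOUtISmloXHhoeHh4eHh4d3h4iIhsWEhpeGhZeYh4eExvrn1nR2h5anh4eGh4eIiIeHh4eXlJeHhra0hZd2dmPX92OFt5aGh4aHiIaHh4eIh3eHh5aTloaGlsRklXRzteWVhHZ1hpaHh4eHhoeHhoeHh4aGlNjWpJN39oSTc4X3hGWGh4eHh4aHh4eGh5eolpeHmKeUt7b3xYTT9vbV+PqldYaGh4eHhoeHh4aXl5aEhJe4h4WGppT443SAwuTXk9SWh5WXh4aGhnaGhYNycpSDoqeUhpalgWHlhYWFdIKB94WXhKeXlZaEdYa21/f4+PfEgaWDgcLDoLLHt4Z2lcfHhYSXhseEptmkt6SUloSAgHGFl7e3ovnIoIWUt7eVlcaThXWW13S1hHO0lXFydJP46KTGhHVz5qejhNiGhYS2lrKmhuiDg8SSpPiy+JKUxrTE47Ckc3Pml5PGl4alyKeFg6bItJPF1fbWg7X3c7G05rfE2OrWktOFgoaGdnWVtqeGg6LW5qP4dIWFluelpqHmdIWWtpL61oDWhYWnp6a21+P254Okg/Z0hYW354aG4pWCqKe2lLe14OSXl4aFpISDlKGBg4Kj5mSkpcjGlqei1pOktra0taKA5pd2h3aWpoSExbTn5fX356Gkk7V1hoTYuJCmo8e22KD4hYeHlreFpcfYhIVy9VKSlbXnxrWVxOm2kqWkpqb4kOWoh4aFpZaEpaR2d3bldISXpqHY5+bng4SEpqWlc/egtZamptnFt8bFtoV3d9Z0hYHA5ZGEhMVzkpKQkXSG57CWl4aVpXPGlceGxaVz04Njx9dwg4andZOWuNi2gqTXs6OUhXaFY9aT56Vz5eT6pNXFlIV1gpWFhMfHhZaR5aGSpcaHhnWmtWWktXZy1uX214aDlJWkZHRT9IODhqSi2baX5pa2x8eXhZTFd3aCg/aExtT3+eTl5uX4tbe3t8GjosY="/>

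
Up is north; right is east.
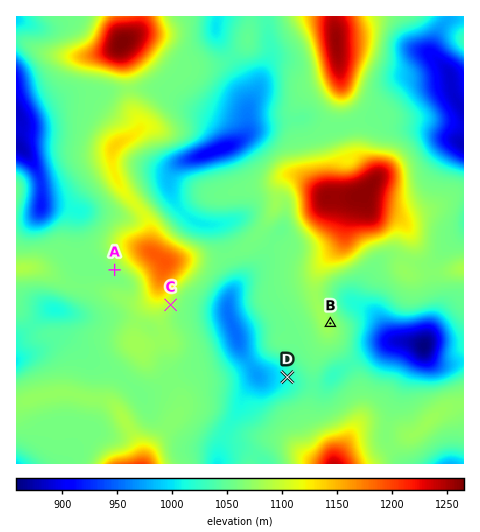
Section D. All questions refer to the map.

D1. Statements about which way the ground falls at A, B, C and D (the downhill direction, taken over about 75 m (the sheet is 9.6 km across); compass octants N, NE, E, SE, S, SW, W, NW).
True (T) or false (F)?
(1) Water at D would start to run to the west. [T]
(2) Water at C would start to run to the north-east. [F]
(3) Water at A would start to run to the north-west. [F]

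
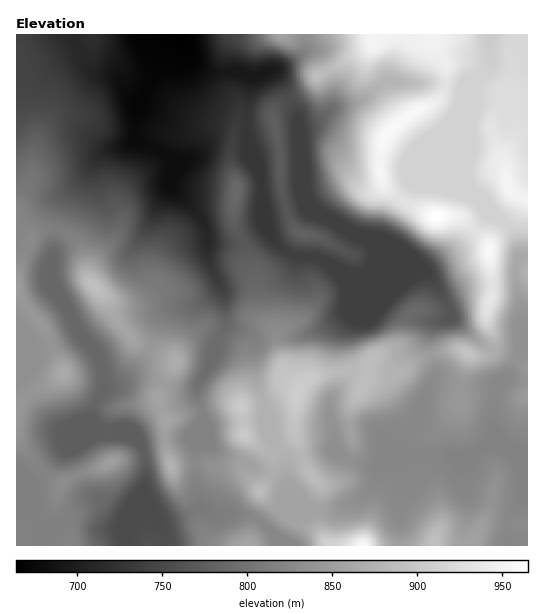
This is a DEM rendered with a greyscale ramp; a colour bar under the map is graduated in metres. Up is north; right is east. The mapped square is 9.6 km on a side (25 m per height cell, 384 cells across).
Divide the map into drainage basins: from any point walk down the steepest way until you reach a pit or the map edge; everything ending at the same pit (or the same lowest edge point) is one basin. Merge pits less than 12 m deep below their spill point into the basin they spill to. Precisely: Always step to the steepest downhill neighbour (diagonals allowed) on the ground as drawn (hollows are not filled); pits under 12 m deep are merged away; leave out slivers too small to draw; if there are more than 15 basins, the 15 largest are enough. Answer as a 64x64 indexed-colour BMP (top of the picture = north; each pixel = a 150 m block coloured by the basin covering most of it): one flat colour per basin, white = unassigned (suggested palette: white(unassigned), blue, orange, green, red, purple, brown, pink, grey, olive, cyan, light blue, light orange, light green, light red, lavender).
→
<image width="64" height="64" href="data:image/bmp;base64,Qk12CAAAAAAAAHYAAAAoAAAAQAAAAEAAAAABAAQAAAAAAAAIAAATCwAAEwsAABAAAAAAAAAA////ALR3HwAOf/8ALKAsACgn1gC9Z5QAS1aMAMJ34wB/f38AIr28AM++FwDox64AeLv/AIrfmACWmP8A1bDFABERERMzMzMzMzMzMzMzMRERERESIiIiIiIiIiIiIiIiEREREzMzMzMzMzMzMzMzERERESIiIiIiIiIiIiIiIiIRERETMzMzMzMzMzMzMzMRERERIiIiIiIiIiIiIiIiIhERETMzMzMzMzMzMzMzMzEREREiIiIiIiIiIiIiIiIiERETMzMzMzMzMzMzMzMzMxERESIiIiIiIiIiIiIiIiIRERMzMzMzMzMzMzMzMzMzERERIiIiIiIiIiIiIiIiIhEREzMzMzMzMzMzMzMzMzEREREiIiIiIiIiIiIiIiIiERETMzMzMzMzMzMzMzMzERERESIiIiIiIiIiIiIiIiIRETMzMzMzMzMzMzMzMzERERESIiIiIiIiIiIiIiIiIhETMzMzMzMzMzMzMzMzERERERIiIiIiIiIiIiIiIiIiETMzMzMzMzMzMRERERERERERIiIiIiIiIiIiIiIiIiITMzMzMzMzMzMxEREREREREREiIiIiIiIiIiIiIiIiIhMzMzMzMzMzMzEREREREREREiIiIiIiIiIiIiIiIiIiMzMzMzMzMzMzMRERERERERESIiIiIiIiIiIiIiIiIiIzMzMzMzMzMzMxERERERERERIiIiIiIiIiIiIiIiIiIjMzMzMzMzMzMzEREREREREREiIiIiIiIiIiIiIiIiIiMzMzMzMzMzMzERERERERERESIiIiIiIiIiIiIiIiIiIzMzMzMzMzMzMRERERERERERIiIiIiIiIiIiIiIiIiIhMzMzMzMzMzMxEREREREREREiIiIiIiIiIiIiIiIiIiERMzMzMzMzMzERERERERERESIiIiIiIiIiIiIiIiIiIRETMzMzMzMzMxEREREREREREiIiIiIiIiIiIiIiIiIhERETMzMzMzMzERERERERERERESIiIRESIiIiIiIiIiERERMzMzMzMzMxEREREREREREREREREREiIiIiIiIiIRERMzMzMzMzMxEREREREREREREREREREREiIiIiIiIhEREzMzMzMzMRERERERERERERERERERERERESEREiIiEREzMzMzMzERERERERERERERERERERERERERERERIiIRETMzMzMzEREREREREREREREREREREREREREREREiIhETMzMzMzEREREREREREREREREREREREREREREREiIiETMzMzMzERERERERERERERERERERERERERERERESIiIRMzMzMzMRERERERERERERERERERERERERERERERIiIhMzMzMzMxEREREREREREREREREREREREREREREREiIiMzMzMzMxERERERERERERERERERERERERERERERESIiIzMzMzMxEREREREREREREREREREREREREREREREREiIjMzMzMxERERERERERERERERERERERERERERERERESIiMzMzMzERERERERERERERERERERERERERERERERESIiITMzMzERERERERERERERERERERERERERERERERERERERMzMzMRERERERERERERERERERERERERERERERERERERETMzMxERERERERERERERERERERERERERERERERERERERMzMxERERERERERERERERERERERERERERERERERERERETMRERERERERERERERERERERERERERERERERERERERERERERERERERERERERERERERERERERERERERERERERERERERERERERERERERERERERERERERERERERERERERERERERERERERERERERERERERERERERERERERERERERERERERERERERERERERERERERERERERERERERERERERERERERERERERERERERERERERERERERERERERERERERERERERERERERERERERERERERERERERERERERERERERERERERERERERERERERERERERERERERERERERERERERERERERERERERERERERERERERERERERERERERERERERERERERERERERERERERERERERERERERERERERERERERERERERERERERERERERERERERERERERERERERERERERERERERERERERERERERERERERERERERERERERERERERERERERERERERERERERERERERERERERERERERERERERERERERERERERERERERERERERERERERERERERERERERERERERERERERERERERERERERERERERERERERERERERERERERERERERERERERERERERERERERERERERERERERERERERERERERERERERERERERERERERERERERERERERERERERERERERERERERERERERERERERERERERERERERERERERERERERERERERERERERERERERERERERERERERERERERERERERERERERERERERERERERERERERERERERERERERERERERERERERERERERERERERERERERERERERERERERERERERERERERERERERERERERERERERERERERERERERERERERERERERERERERERERERERERERERERERERERERERERERERERERERERERERERERERERERERERERERERERERERERERERERERERERERERERERERERERERERERERERERERERERER"/>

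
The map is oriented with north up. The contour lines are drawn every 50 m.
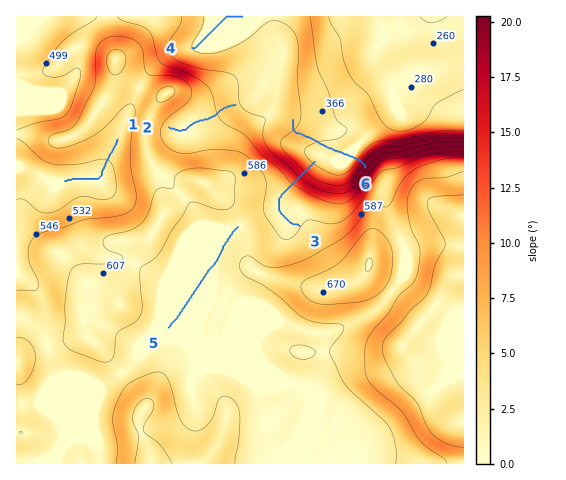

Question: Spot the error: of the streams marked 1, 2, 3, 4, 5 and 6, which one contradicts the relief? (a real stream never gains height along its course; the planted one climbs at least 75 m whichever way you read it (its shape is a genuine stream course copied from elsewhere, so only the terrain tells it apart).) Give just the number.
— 6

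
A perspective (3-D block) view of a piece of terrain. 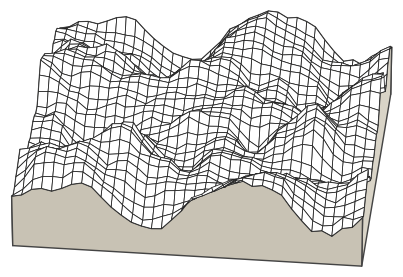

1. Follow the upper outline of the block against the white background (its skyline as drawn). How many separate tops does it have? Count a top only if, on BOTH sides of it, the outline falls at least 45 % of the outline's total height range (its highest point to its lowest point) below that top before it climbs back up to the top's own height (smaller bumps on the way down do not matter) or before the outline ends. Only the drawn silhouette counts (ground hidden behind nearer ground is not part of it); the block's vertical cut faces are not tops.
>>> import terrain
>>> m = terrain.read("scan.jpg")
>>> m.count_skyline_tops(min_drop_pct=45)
0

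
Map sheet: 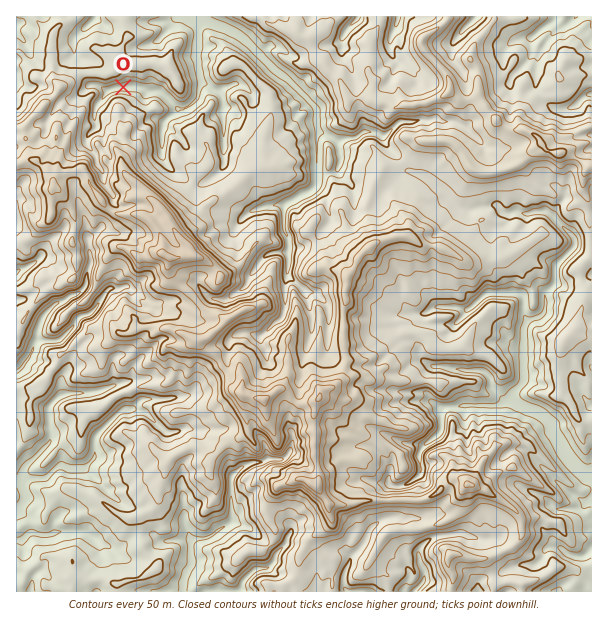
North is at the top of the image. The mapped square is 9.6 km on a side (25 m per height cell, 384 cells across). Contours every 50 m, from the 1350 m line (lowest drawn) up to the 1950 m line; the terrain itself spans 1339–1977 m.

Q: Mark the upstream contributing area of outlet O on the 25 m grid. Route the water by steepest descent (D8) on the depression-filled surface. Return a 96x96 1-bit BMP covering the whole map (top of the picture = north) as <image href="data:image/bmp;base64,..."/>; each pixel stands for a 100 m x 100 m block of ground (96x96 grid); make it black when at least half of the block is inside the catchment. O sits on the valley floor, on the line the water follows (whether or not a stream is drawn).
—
<image width="96" height="96" href="data:image/bmp;base64,Qk2+BAAAAAAAAD4AAAAoAAAAYAAAAGAAAAABAAEAAAAAAIAEAAATCwAAEwsAAAIAAAAAAAAA////AAAAAAAAAAAAAAAAAAAAAAAAAAAAAAAAAAAAAAAAAAAAAAAAAAAAAAAAAAAAAAAAAAAAAAAAAAAAAAAAAAAAAAAAAAAAAAAAAAAAAAAAAAAAAAAAAAAAAAAAAAAAAAAAAAAAAAAAAAAAAAAAAAAAAAAAAAAAAAAAAAAAAAAAAAAAAAAAAAAAAAAAAAAAAAAAAAAAAAAAAAAAAAAAAAAAAAAAAAAAAAAAAAAAAAAAAAAAAAAAAAAAAAAAAAAAAAAAAAAAAAAAAAAAAAAAAAAAAAAAAAAAAAAAAAAAAAAAAAAAAAAAAAAAAAAAAAAAAAAAAAAAAAAAAAAAAAAAAAAAAAAAAAAAAAAAAAAAAAAAAAAAAAAAAAAAAAAAAAAAAAAAAAAAAAAAAAAAAAAAAAAAAAAAAAAAAAAAAAAAAAAAAAAAAAAAAAAAAAAAAAAAAAAAAAAAAAAAAAAAAAAAAAAAAAAAAAAAAAAAAAAAAAAAAAAAAAAAAAAAAAAAAAAAAAAAAAAAAAAAAAAAAAAAAAAAAAAAAAAAAAAAAAAAAAAAAAAAAAAAAAAAAAAAAAAAAAAAAAAAAAAAAAAAAAAAAAAAAAAAAAAAAAAAAAAAAAAAAAAAAAAAAAAAAAAAAAAAAAAAAAAAAAAAAAAAAAAAAAAAAAAAAAAAAAAAAAAAAAAAAAAAAAAAAAAAAAAAAAAAAAAAAAAAAAAAAAAAAAAAAAAAAAAAAAAAAAAAAAAAAAAAAAAAAAAAAAAAAAAAAAAAAAAAAAAAAAAAAAAAAAAAAAAAAAAAAAAAAAAAAAAAAAAAAAAAAAAAAAAAAAAAAAAAAAAAAAAAAAAAAAAAAAAAAAAAAAAAAAAAAAAAAAAAAAAAAAAAAAAAAAAAAAAAAAAAAAAAAAAAAAAAAAB4AAAAAAAAAAAAAAD4AAAAAAAAAAAAAADwAAAAAAAAAAAAAADgAAAAAAAAAAAAAAHAAAAAAAAAAAAAAAHAAAAAAAAAAAAAAAeAAAAAAAAAAAAAAP8AAAAAAAAAAAAAAf8AAAAAAAAAAAAAA/4AAAAAAAAAAAAAB/gAAAAAAAAAAAAAB/gAAAAAAAAAAAAAD/AAAAAAAAAAAAACD8AAAAAAAAAAAAAH/8AAAAAAAAAAAAAP/8AAAAAAAAAAAAA//8AAAAAAAAAAAAA//8AAAAAAAAAAAAA//8AAAAAAAAAAAAA//8AAAAAAAAAAAAB//8AAAAAAAAAAAAB//8AAAAAAAAAAAAA//4AAAAAAAAAAAAAf/4AAAAAAAAAAAAAP/4AAAAAAAAAAAAAH/4AAAAAAAAAAAAAD/8AAAAAAAAAAAAAB/8AAAAAAAAAAAAAA/8AAAAAAAAAAAAAAP8AAAAAAAAAAAAAAAAAAAAAAAAAAAAAAAAAAAAAAAAAAAAAAAAAAAAAAAAAAAAAAAAAAAAAAAAAAAAAAAAAAAAAAAAAAAAAAAAAAAAAAAAAAAAAAAAAAAAAAAAAAAAAAAAAAAAAAAAAAAAAAAAAAAAAAAAAAAAAAAAAAAAAAAAAAAAA="/>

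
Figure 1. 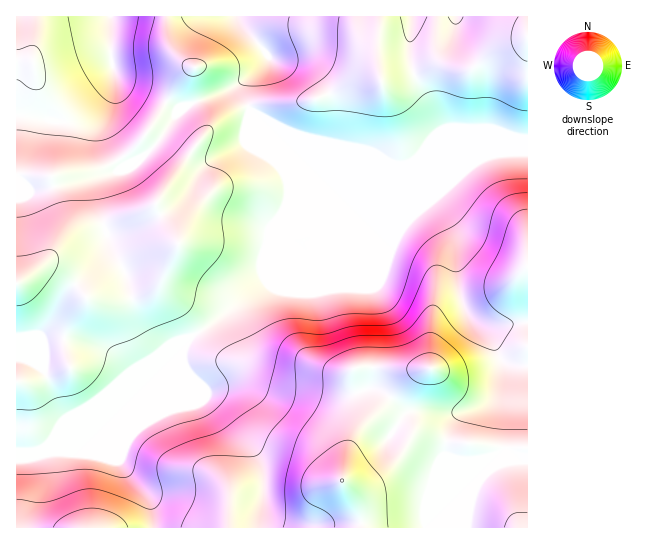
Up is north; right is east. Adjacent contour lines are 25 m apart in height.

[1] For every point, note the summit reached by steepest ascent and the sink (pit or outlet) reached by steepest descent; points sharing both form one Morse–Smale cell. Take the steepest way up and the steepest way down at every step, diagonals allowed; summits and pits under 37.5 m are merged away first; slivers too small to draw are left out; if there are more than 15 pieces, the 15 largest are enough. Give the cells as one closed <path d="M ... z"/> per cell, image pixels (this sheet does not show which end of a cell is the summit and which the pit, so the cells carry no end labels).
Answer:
<path d="M265 121l20 50 4 19-5 21 0 27-17 43-57 44-20 12-5 8-78 78-65 28-25 1-1 75 511 1 1-375-35 0-19 7-55 0-16 5-8 0-46-18-56-12z"/><path d="M249 76l-26 16-37 13-10 9-17 27-18 18-15 8-6-4-15-29 0-9 10-31-1-18-2 9-5 8-17 16-13 10-7 2-16 0-23-5-15-1 1 337 25-1 65-28 78-78 5-8 20-12 57-44 17-43 0-27 5-21-4-19-16-38-5-11-15-12-2-7-3-18 5-7z"/><path d="M527 16l-289 0 6 11 24 28-4 8-19 19 0 17 6 13 24 16 22 8 52 11 46 18 8 0 16-5 55 0 19-7 34-1z"/><path d="M237 16l-220 0-1 98 38 7 16 0 13-6 24-22 5-8 2-9 1 18-10 31 0 9 15 29 3 4 7-2 11-6 18-18 17-27 10-9 51-20 31-27 0-3z"/>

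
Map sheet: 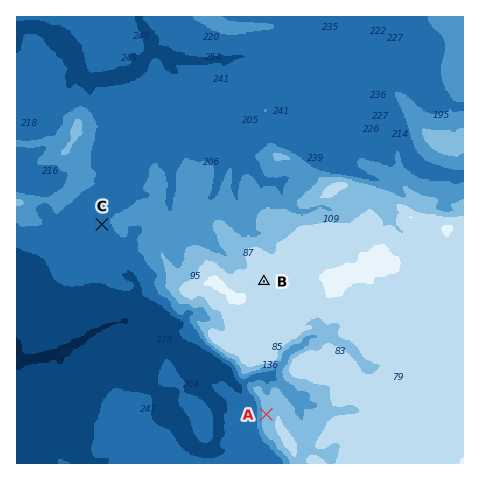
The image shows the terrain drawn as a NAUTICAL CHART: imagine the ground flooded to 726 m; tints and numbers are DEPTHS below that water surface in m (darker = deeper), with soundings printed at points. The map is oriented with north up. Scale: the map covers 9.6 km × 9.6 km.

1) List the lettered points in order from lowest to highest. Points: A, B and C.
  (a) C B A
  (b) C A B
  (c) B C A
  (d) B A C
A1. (b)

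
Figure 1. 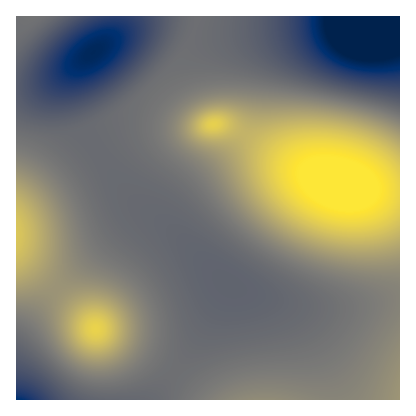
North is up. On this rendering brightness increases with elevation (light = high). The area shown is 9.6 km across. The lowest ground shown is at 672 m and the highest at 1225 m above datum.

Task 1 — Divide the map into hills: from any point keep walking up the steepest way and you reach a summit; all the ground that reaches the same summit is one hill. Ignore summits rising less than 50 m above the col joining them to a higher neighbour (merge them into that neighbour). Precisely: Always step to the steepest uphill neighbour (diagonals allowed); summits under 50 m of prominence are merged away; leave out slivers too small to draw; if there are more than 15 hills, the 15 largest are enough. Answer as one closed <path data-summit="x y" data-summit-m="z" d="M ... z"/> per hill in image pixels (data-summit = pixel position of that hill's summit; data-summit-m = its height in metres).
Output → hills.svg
<path data-summit="346 190" data-summit-m="1225" d="M400 16l-283 0-2 14-9 13 22-13 26-7 28 2 24 7 26 1 116-10 18-3-64 19-26 11-8 6-6 8-6 14-5 38-8 20-15 18-38 30-15 18-6 12 0 8 3 6 57 58-33 56-42 58 246 0z"/><path data-summit="214 124" data-summit-m="1172" d="M360 21l-128 12-26-1-36-9-16 0-20 5-36 21-22 19-4 8-1 16 9 34 5 10 40 56 15 14 32 24-3-8 0-8 6-12 15-18 38-30 15-18 8-20 5-38 9-18 11-10 12-6z"/><path data-summit="96 328" data-summit-m="1176" d="M152 217l-14 1-16 11-46 40-27 27-18 24-15 24 0 56 136 0 23-28 26-38 28-50-55-53z"/><path data-summit="16 234" data-summit-m="1153" d="M80 62l-34 20-16 5-14 1 0 255 28-41 32-33 58-49 8-3 15 1-17-12-15-14-43-62-11-38 1-16z"/><path data-summit="32 16" data-summit-m="969" d="M116 16l-100 0 0 72 8 0 18-4 20-10 18-12 31-24 5-10z"/>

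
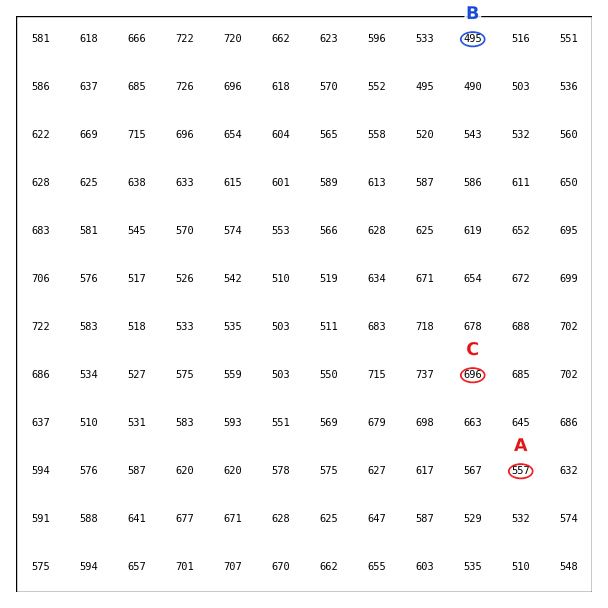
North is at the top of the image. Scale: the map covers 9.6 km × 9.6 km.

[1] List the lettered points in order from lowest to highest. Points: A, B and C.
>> B A C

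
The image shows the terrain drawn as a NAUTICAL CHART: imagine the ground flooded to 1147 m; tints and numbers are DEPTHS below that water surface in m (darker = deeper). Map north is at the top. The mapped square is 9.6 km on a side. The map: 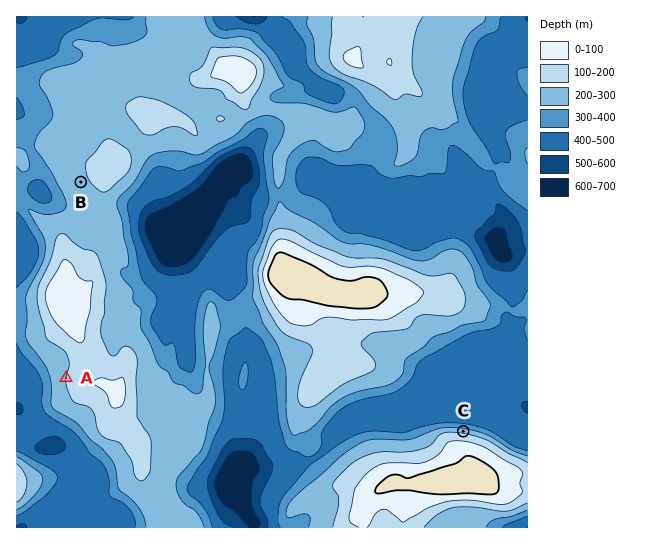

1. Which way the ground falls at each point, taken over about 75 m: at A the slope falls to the W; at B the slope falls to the SW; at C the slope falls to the N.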